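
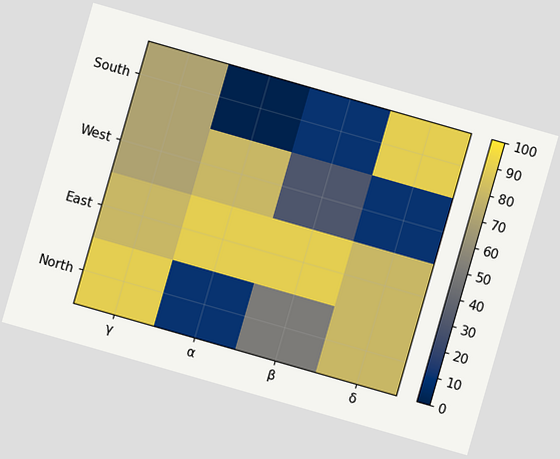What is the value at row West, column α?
80

The chart is tilted about 16° clockwise. Matching cell (West, α) against the colorbar gives 80.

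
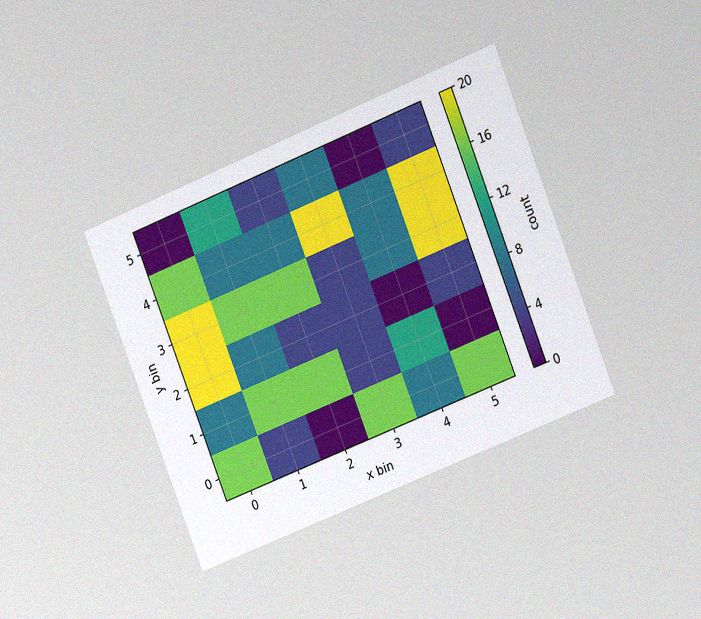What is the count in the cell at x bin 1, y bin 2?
The chart is tilted about 22° counter-clockwise and viewed at a slight angle, with some photo noise. Matching the cell (1, 2) against the colorbar gives 8.

8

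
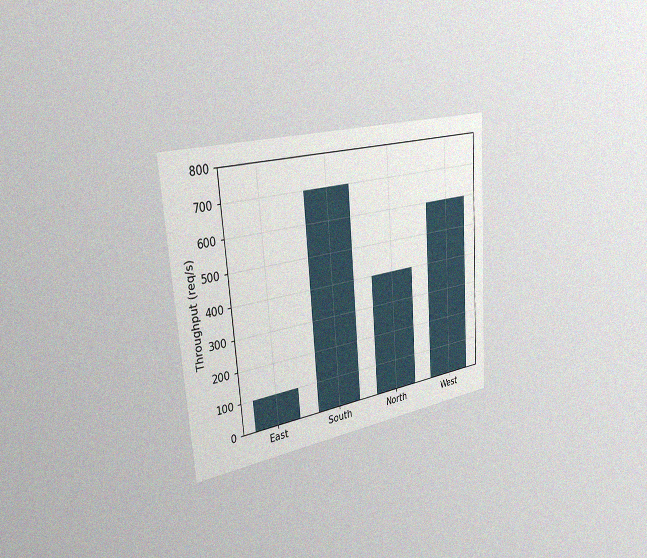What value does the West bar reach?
600req/s

The chart is tilted about 4° counter-clockwise and viewed slightly from the left, with some photo noise. Reading along the chart's y-axis, the West bar reaches 600req/s.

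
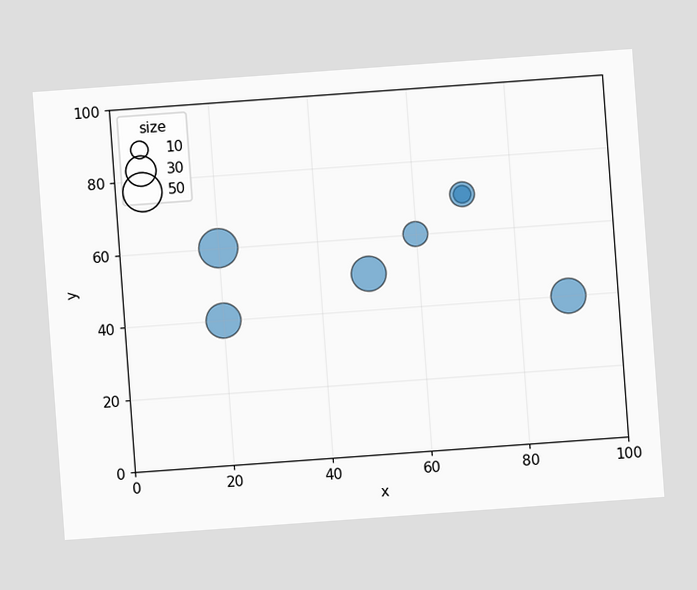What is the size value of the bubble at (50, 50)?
The chart is tilted about 4° counter-clockwise. Matching the bubble at (50, 50) against the size legend gives 40.

40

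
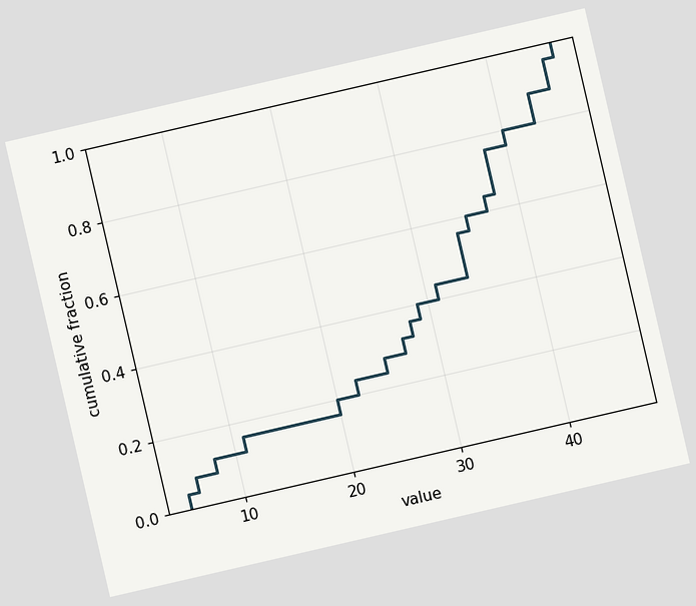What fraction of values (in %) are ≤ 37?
The chart is tilted about 13° counter-clockwise. At x=37 the ECDF step is at 64%.

64%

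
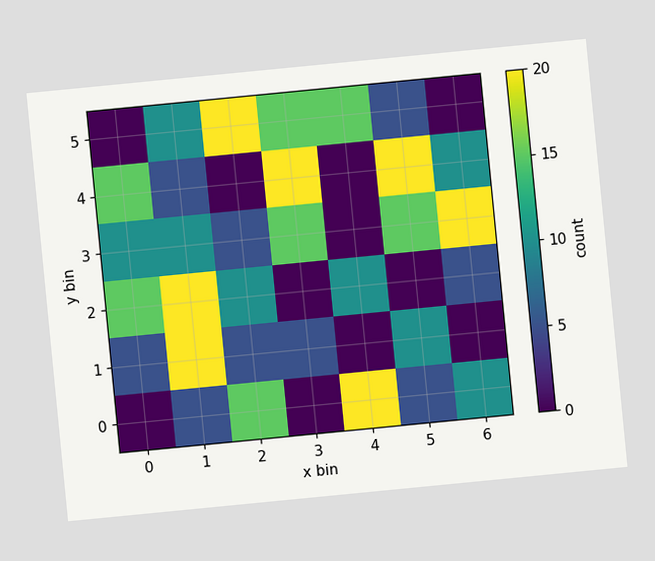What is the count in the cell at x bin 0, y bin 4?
15

The chart is tilted about 6° counter-clockwise. Matching the cell (0, 4) against the colorbar gives 15.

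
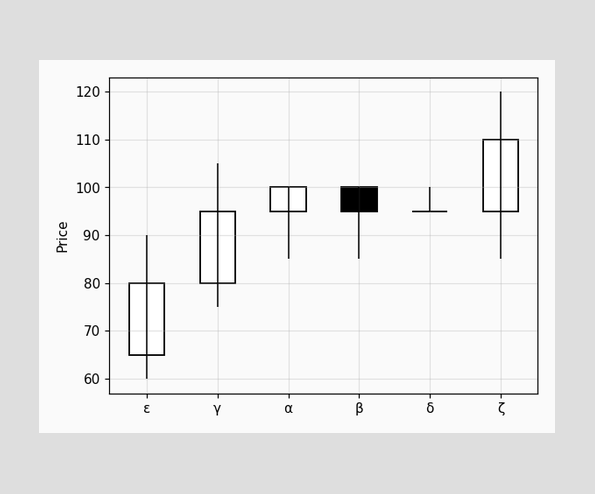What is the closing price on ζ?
110

The ζ candle closes at 110.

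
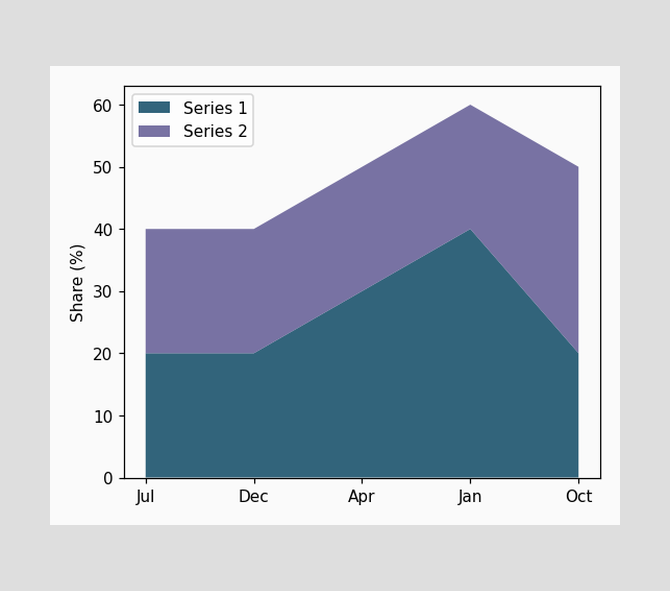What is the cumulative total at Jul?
40%

The stacked total at Jul reaches 40%.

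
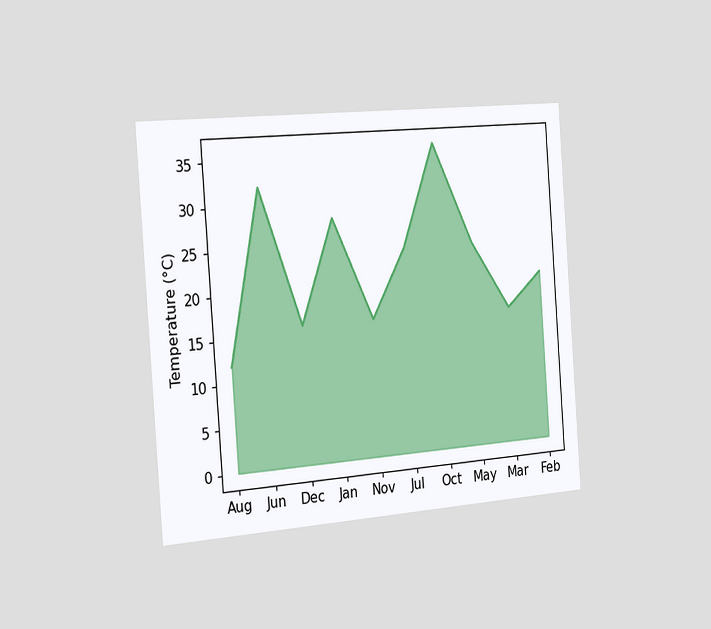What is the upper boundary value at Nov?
16°C

The chart is tilted about 4° counter-clockwise and viewed slightly from the left. At Nov the upper boundary is at 16°C.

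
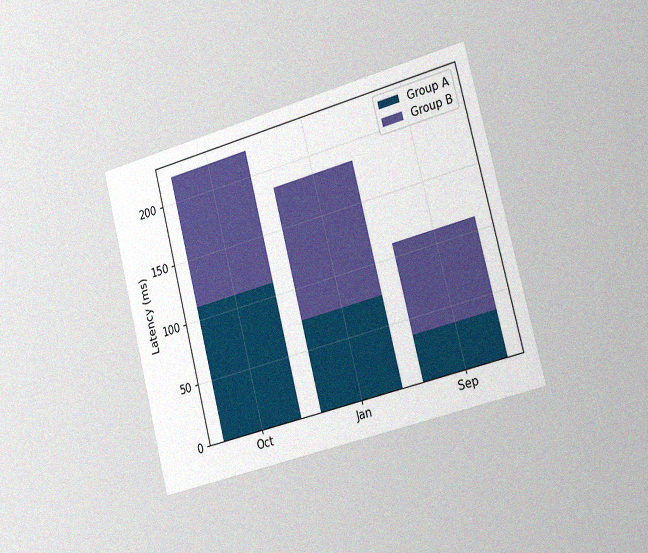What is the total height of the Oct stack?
222ms

The chart is tilted about 14° counter-clockwise and viewed slightly from the right, with some photo noise. The Oct stack's top reaches 222ms on the y-axis.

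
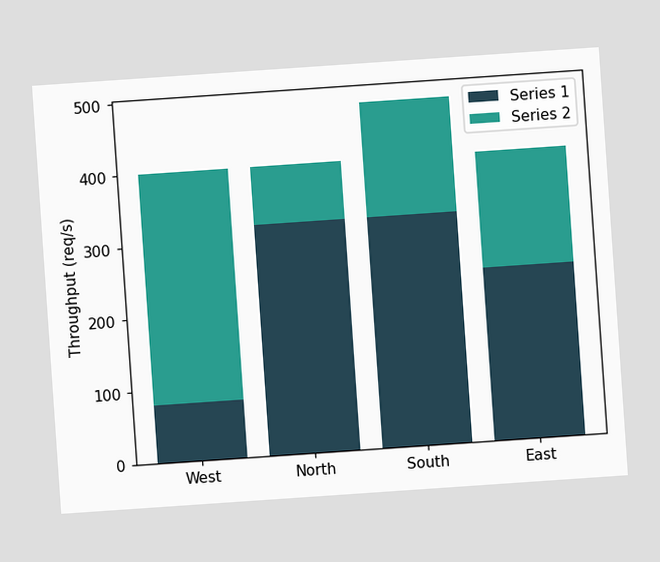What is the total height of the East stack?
The chart is tilted about 4° counter-clockwise. The East stack's top reaches 400req/s on the y-axis.

400req/s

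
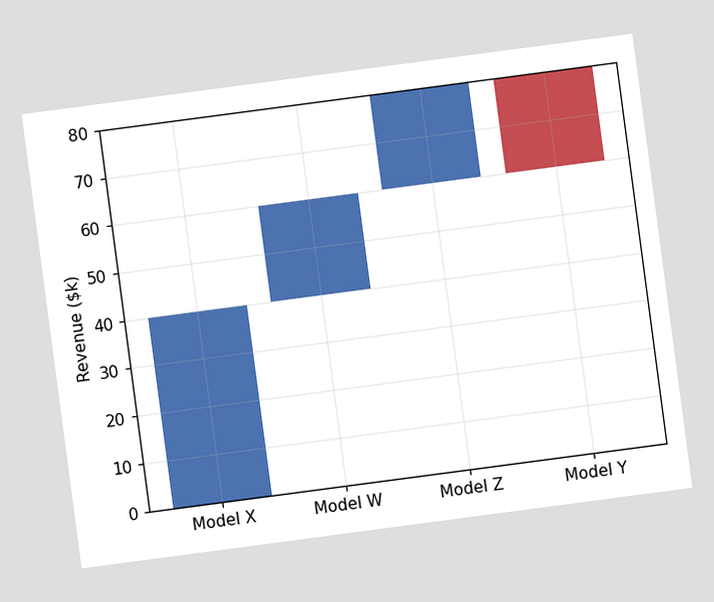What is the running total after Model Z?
The chart is tilted about 8° counter-clockwise. After Model Z the running total reaches $80k.

$80k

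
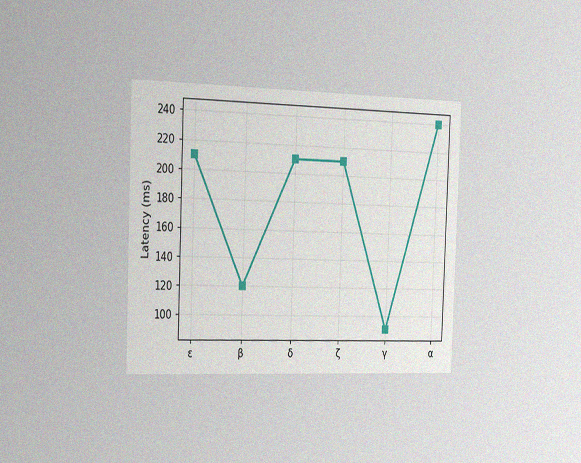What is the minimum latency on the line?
The chart is tilted about 2° clockwise and viewed slightly from the left, with some photo noise. The lowest point is at γ, and reading across to the y-axis gives 90ms.

90ms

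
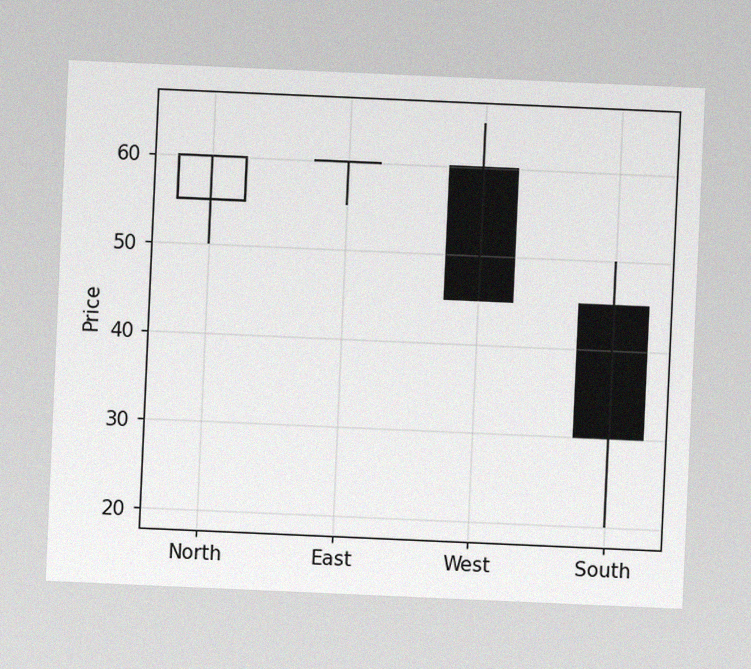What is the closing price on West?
The chart is tilted about 3° clockwise, with some photo noise. The West candle closes at 45.

45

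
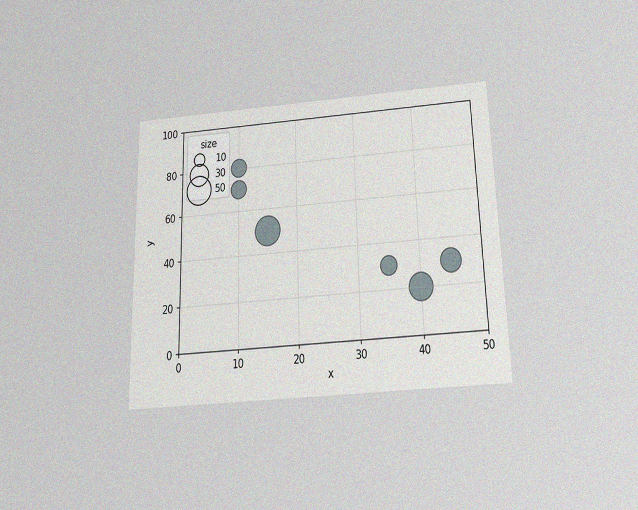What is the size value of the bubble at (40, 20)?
The chart is viewed slightly from below, with some photo noise. Matching the bubble at (40, 20) against the size legend gives 40.

40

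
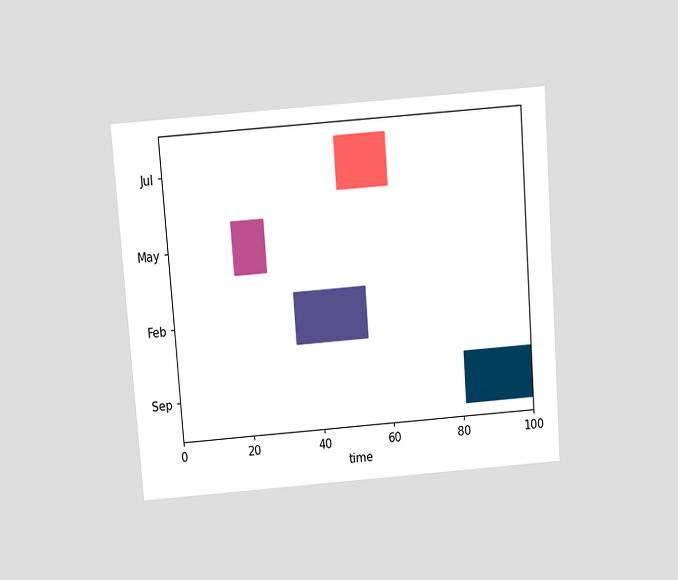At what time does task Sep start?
81

The chart is tilted about 4° counter-clockwise and viewed slightly from above. The Sep bar begins at t=81.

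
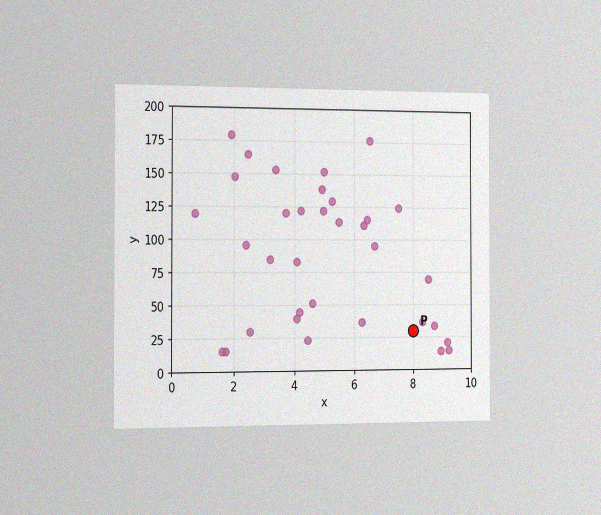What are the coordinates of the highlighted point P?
(8, 30)

The chart is viewed slightly from the left, with some photo noise. Following the gridlines from P to each axis, P sits at (8, 30).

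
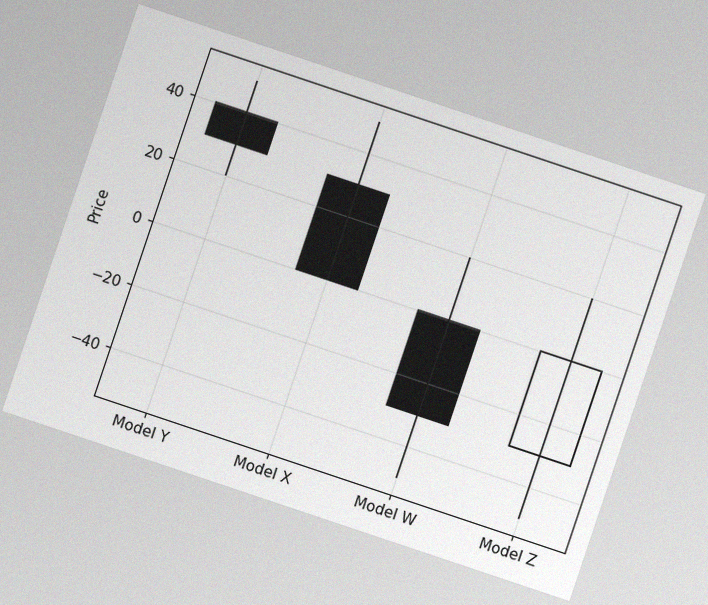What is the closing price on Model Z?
0

The chart is tilted about 19° clockwise, with some photo noise. The Model Z candle closes at 0.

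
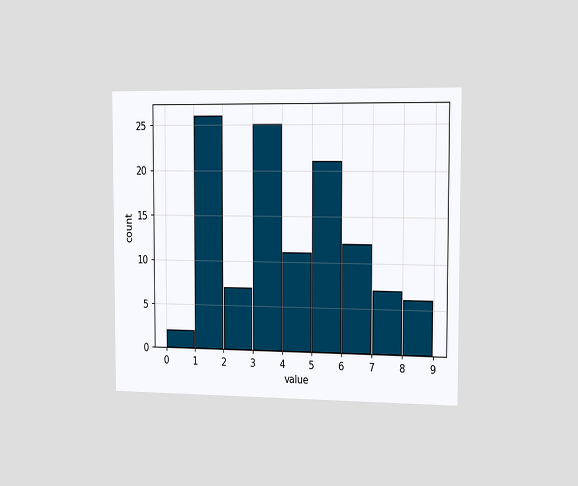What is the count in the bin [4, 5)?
The chart is viewed slightly from the right. The [4, 5) bin has height 11.

11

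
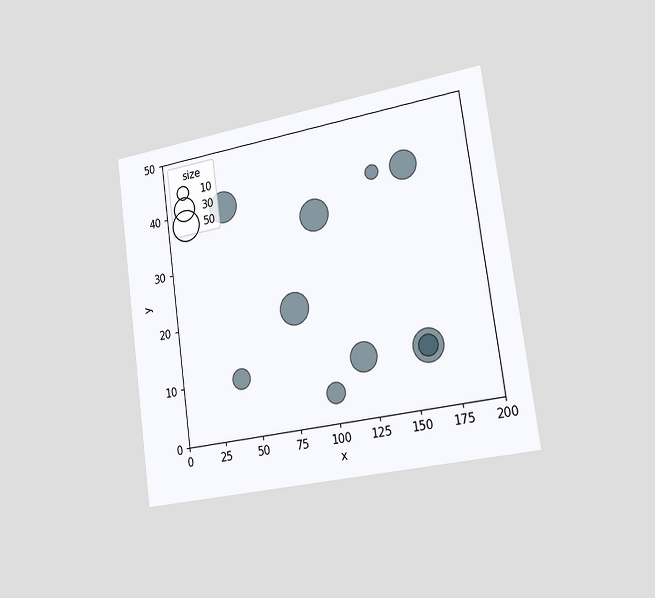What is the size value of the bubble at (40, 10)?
20

The chart is tilted about 8° counter-clockwise and viewed slightly from the right. Matching the bubble at (40, 10) against the size legend gives 20.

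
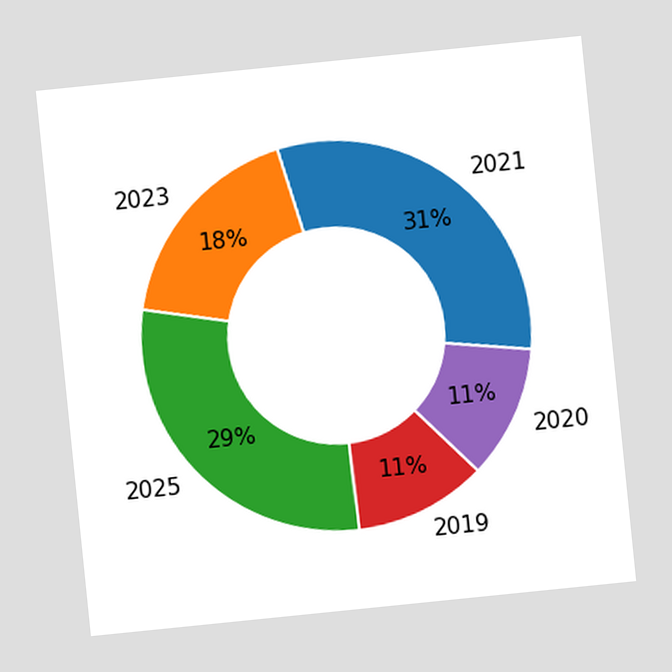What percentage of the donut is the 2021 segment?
The chart is tilted about 6° counter-clockwise. The 2021 segment takes up 31% of the ring.

31%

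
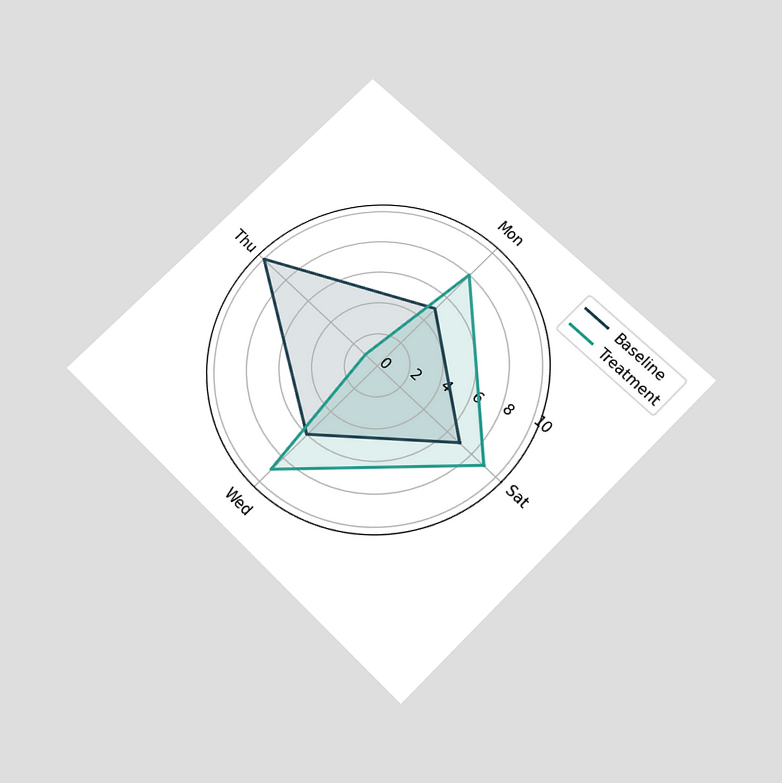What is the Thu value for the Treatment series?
The chart is tilted about 45° clockwise and viewed slightly from below. On the Thu axis, Treatment reaches 1.

1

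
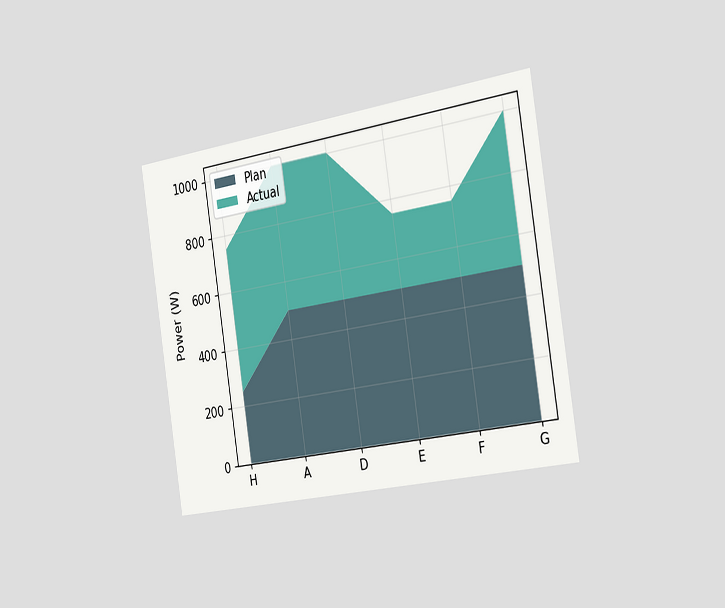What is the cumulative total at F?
The chart is tilted about 9° counter-clockwise and viewed slightly from the right. The stacked total at F reaches 750W.

750W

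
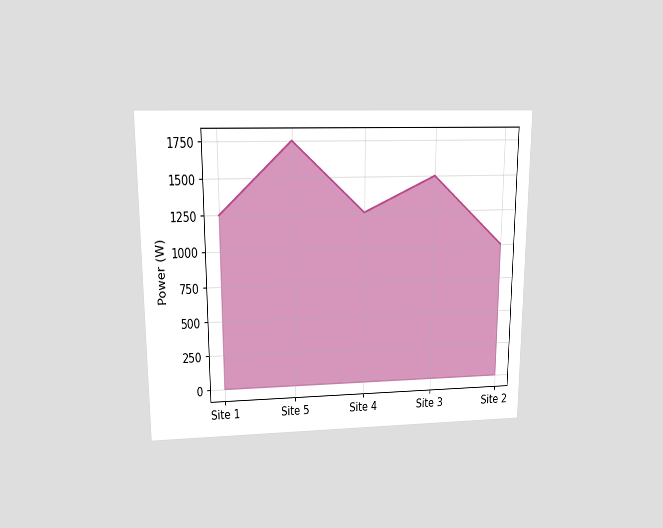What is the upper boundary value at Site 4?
1250W

The chart is viewed slightly from above. At Site 4 the upper boundary is at 1250W.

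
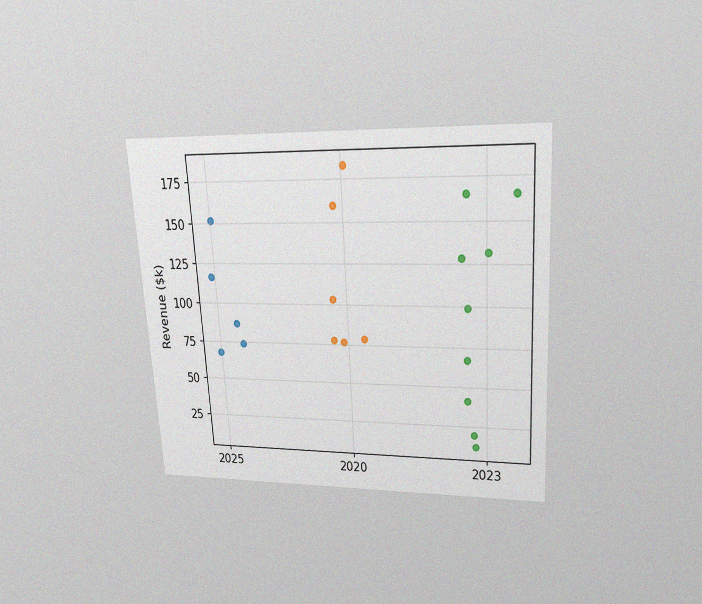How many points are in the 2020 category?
6

The chart is tilted about 4° counter-clockwise and viewed slightly from above, with some photo noise. Counting the markers in the 2020 column gives 6.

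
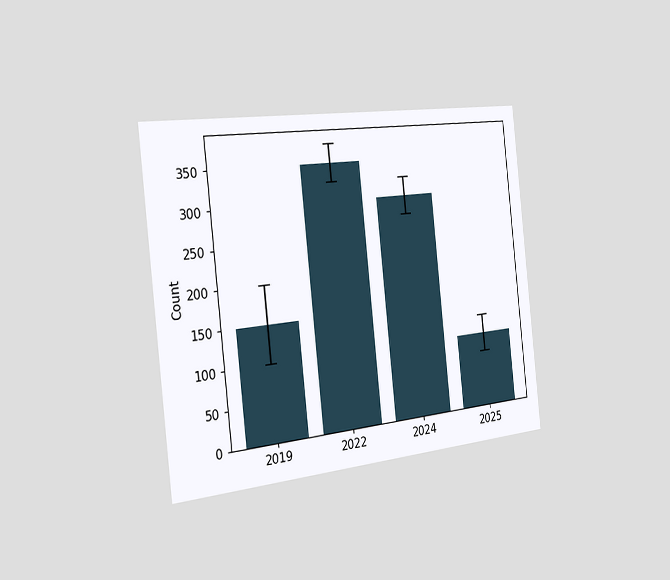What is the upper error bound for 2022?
375

The chart is tilted about 6° counter-clockwise and viewed slightly from the left. The 2022 bar's upper whisker reaches 375.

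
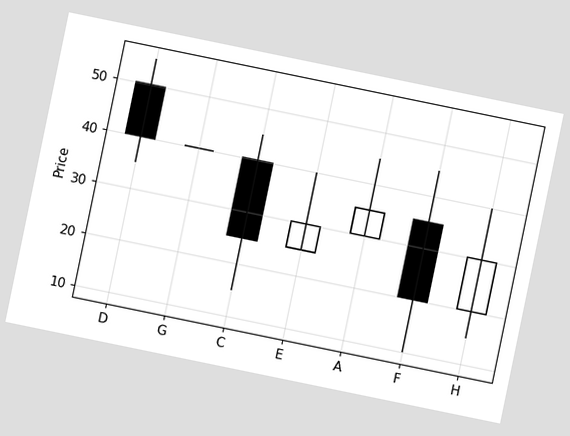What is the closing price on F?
20

The chart is tilted about 12° clockwise. The F candle closes at 20.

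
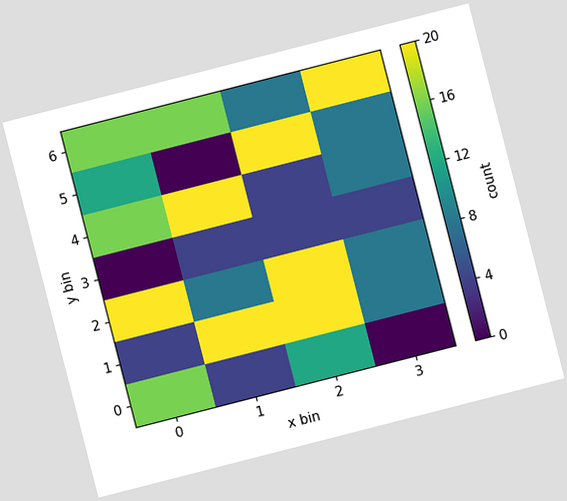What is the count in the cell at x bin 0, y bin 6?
16

The chart is tilted about 14° counter-clockwise. Matching the cell (0, 6) against the colorbar gives 16.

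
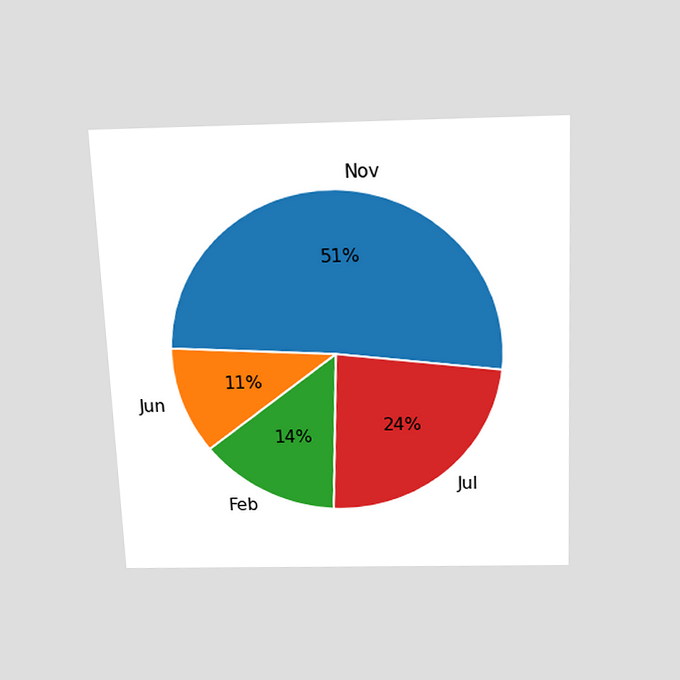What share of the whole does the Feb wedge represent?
14%

The chart is tilted about 2° counter-clockwise and viewed slightly from above. The Feb slice takes up 14% of the pie.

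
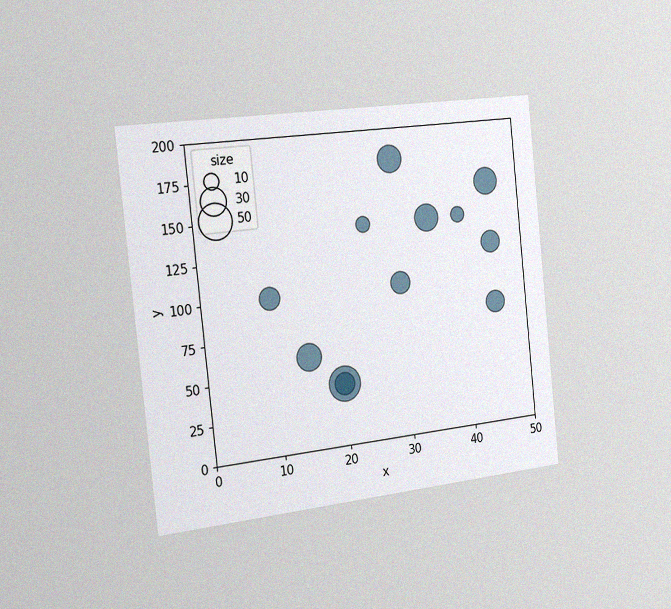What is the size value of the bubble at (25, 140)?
10

The chart is tilted about 6° counter-clockwise and viewed slightly from the left, with some photo noise. Matching the bubble at (25, 140) against the size legend gives 10.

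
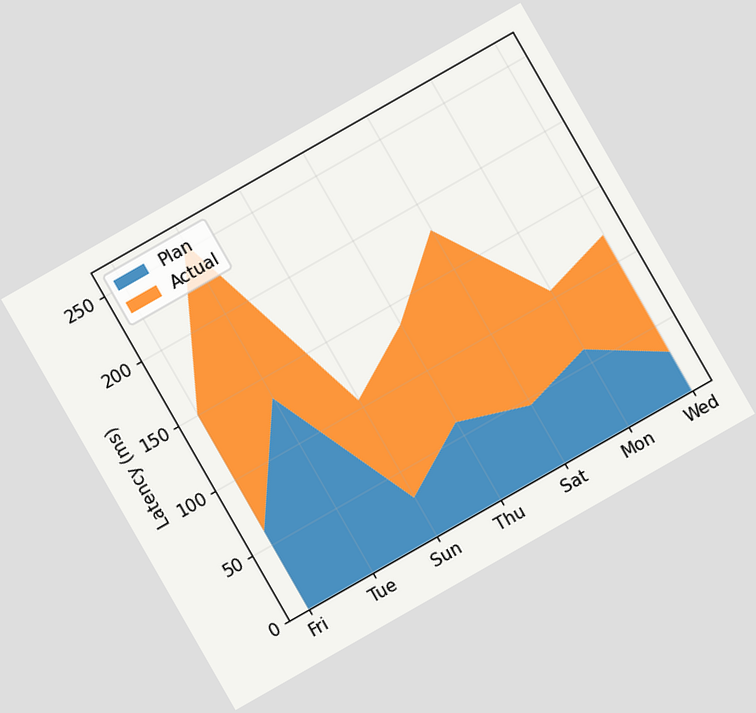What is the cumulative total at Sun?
105ms

The chart is tilted about 30° counter-clockwise. The stacked total at Sun reaches 105ms.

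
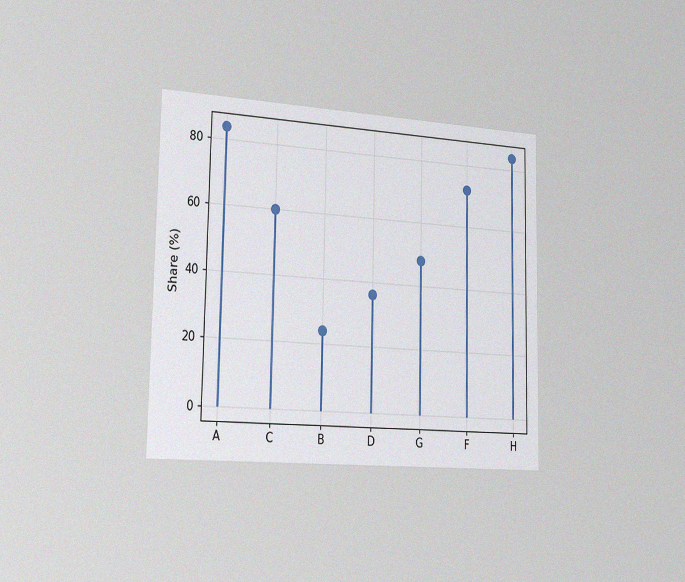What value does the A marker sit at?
84%

The chart is viewed slightly from the left, with some photo noise. The A marker sits at 84%.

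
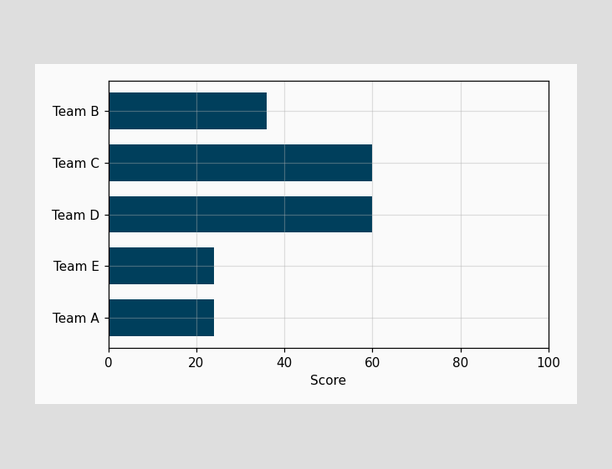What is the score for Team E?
24

Reading along the chart's x-axis, the Team E bar reaches 24.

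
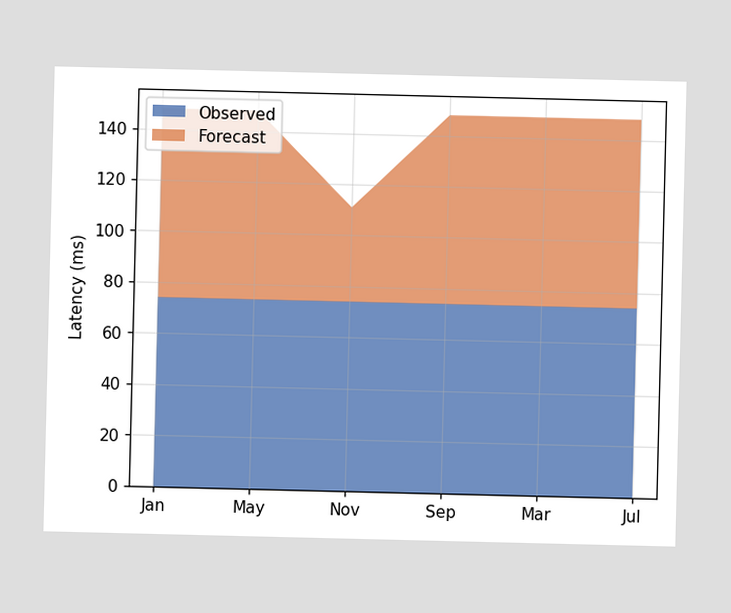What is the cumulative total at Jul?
148ms

The stacked total at Jul reaches 148ms.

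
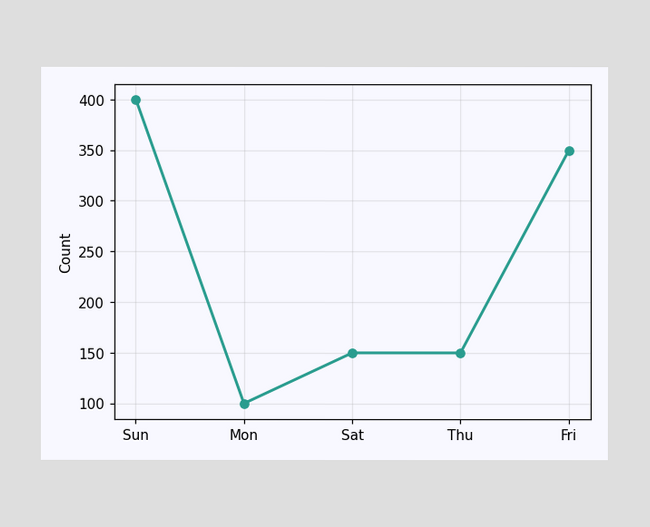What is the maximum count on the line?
The highest point is at Sun, and reading across to the y-axis gives 400.

400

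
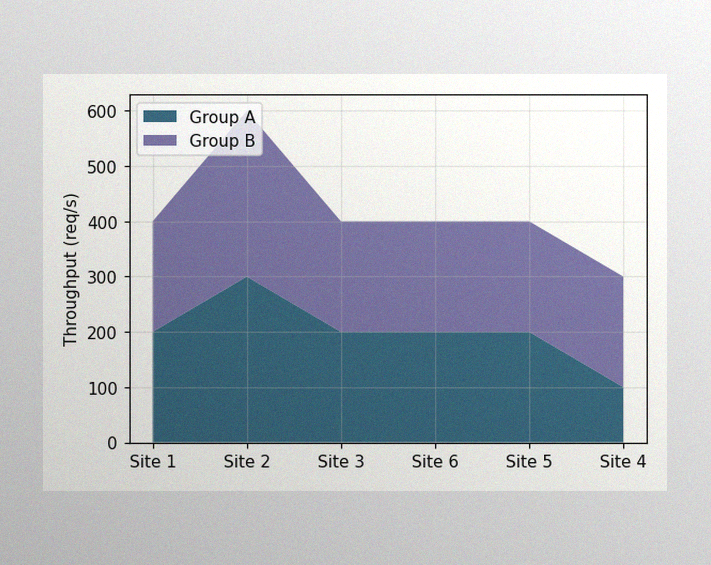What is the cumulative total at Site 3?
The image has some photo noise and uneven lighting. The stacked total at Site 3 reaches 400req/s.

400req/s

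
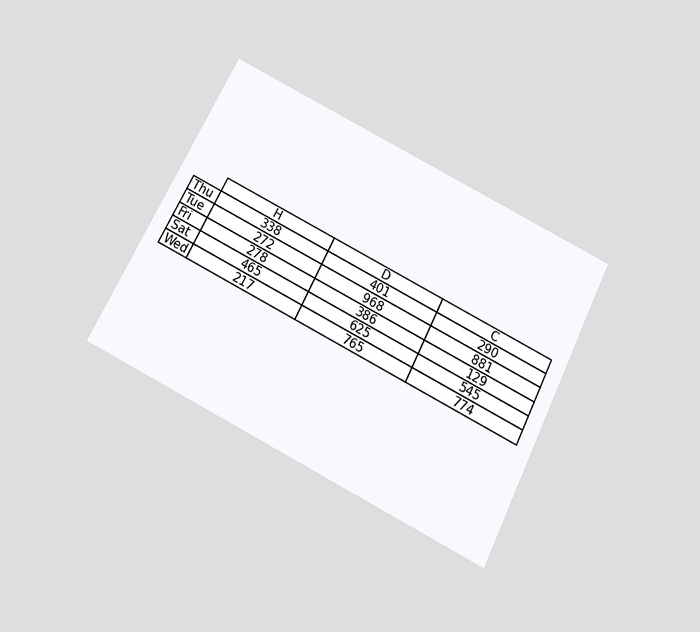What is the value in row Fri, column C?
129

The chart is tilted about 27° clockwise and viewed slightly from below. The (Fri, C) cell reads 129.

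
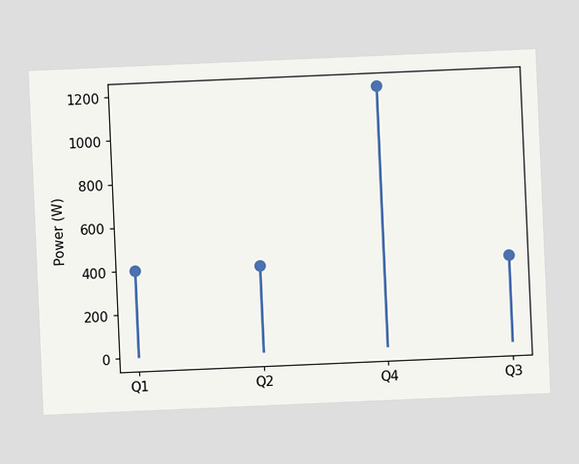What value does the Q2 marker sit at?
The chart is tilted about 2° counter-clockwise. The Q2 marker sits at 400W.

400W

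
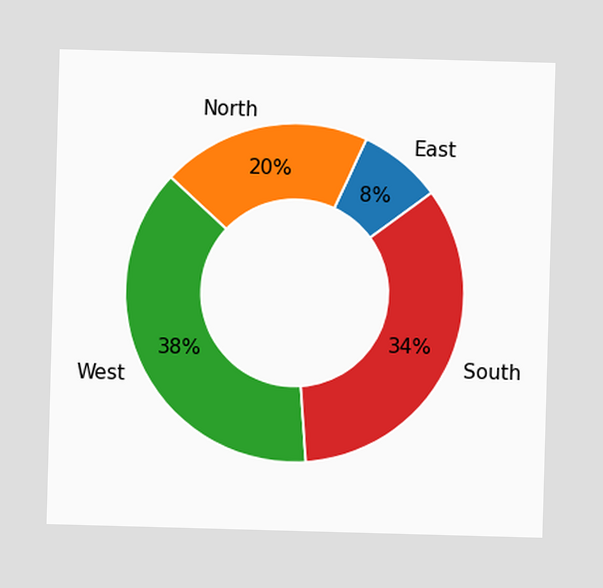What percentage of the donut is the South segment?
34%

The South segment takes up 34% of the ring.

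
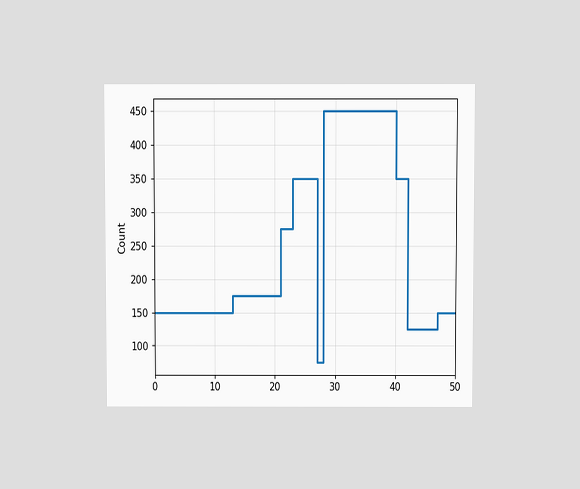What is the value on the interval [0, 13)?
150

The chart is viewed slightly from above. On [0, 13) the step sits at 150.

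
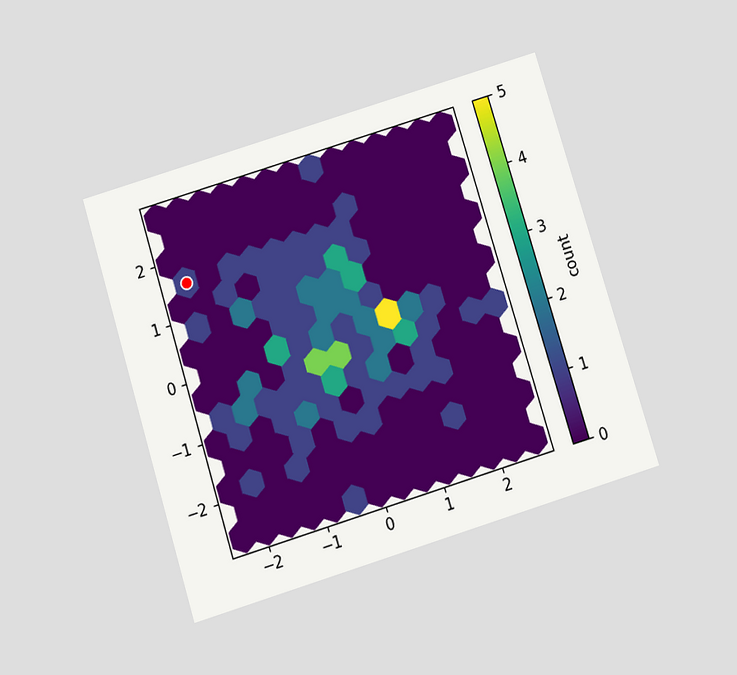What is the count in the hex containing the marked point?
The chart is tilted about 17° counter-clockwise and viewed slightly from below. The marked hex reads 1 on the colorbar.

1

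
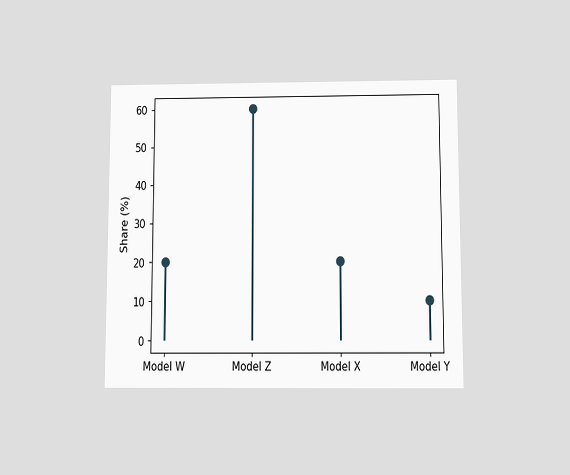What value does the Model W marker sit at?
The chart is viewed slightly from below. The Model W marker sits at 20%.

20%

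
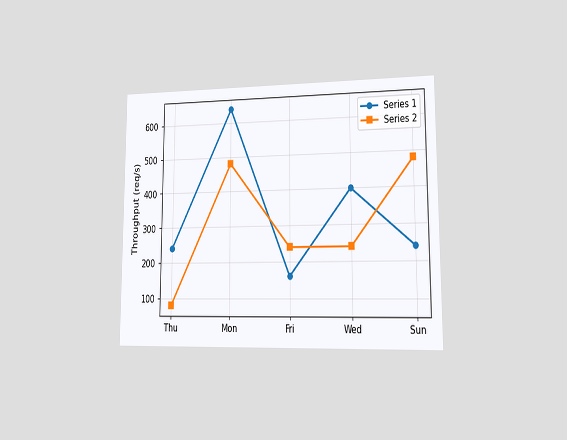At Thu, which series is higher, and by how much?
Series 1, by 160req/s

The chart is viewed at a slight angle. At Thu, Series 1 sits above the other line by 160req/s.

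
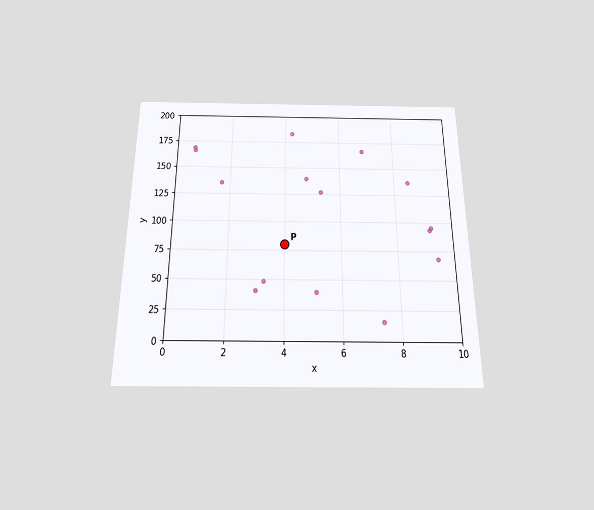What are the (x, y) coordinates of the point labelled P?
The chart is viewed slightly from below. Following the gridlines from P to each axis, P sits at (4, 80).

(4, 80)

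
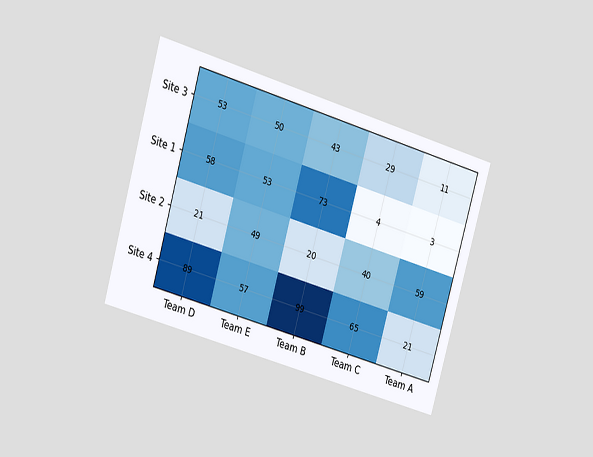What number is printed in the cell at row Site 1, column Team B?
The chart is tilted about 16° clockwise and viewed at a slight angle. The (Site 1, Team B) cell reads 73.

73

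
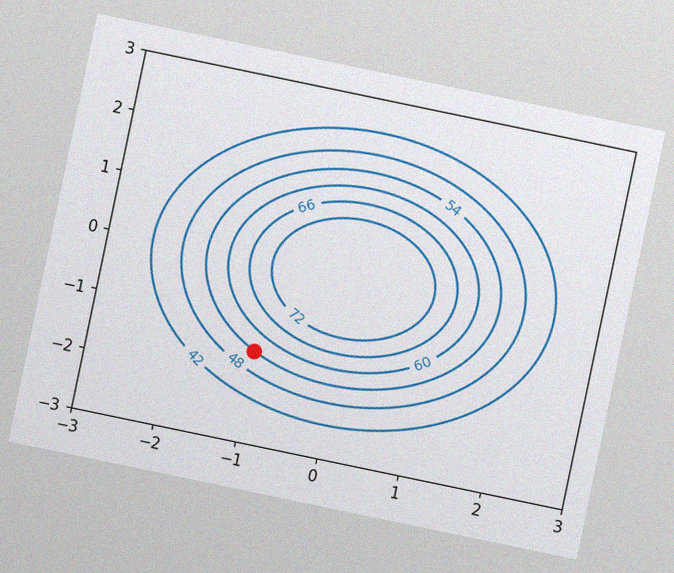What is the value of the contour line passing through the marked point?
The chart is tilted about 12° clockwise, with some photo noise. The marked point sits on the contour labelled 54.

54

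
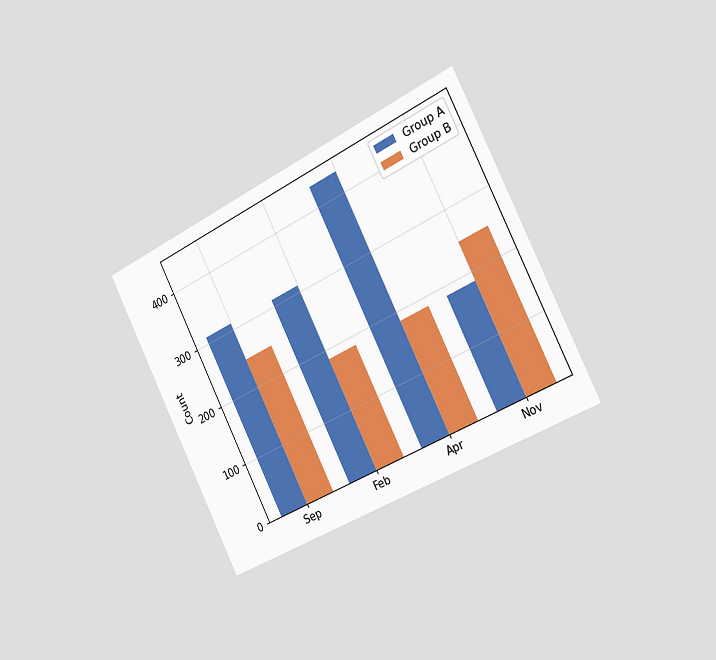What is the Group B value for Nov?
248

The chart is tilted about 27° counter-clockwise and viewed slightly from the right. The Group B bar at Nov reaches 248 on the y-axis.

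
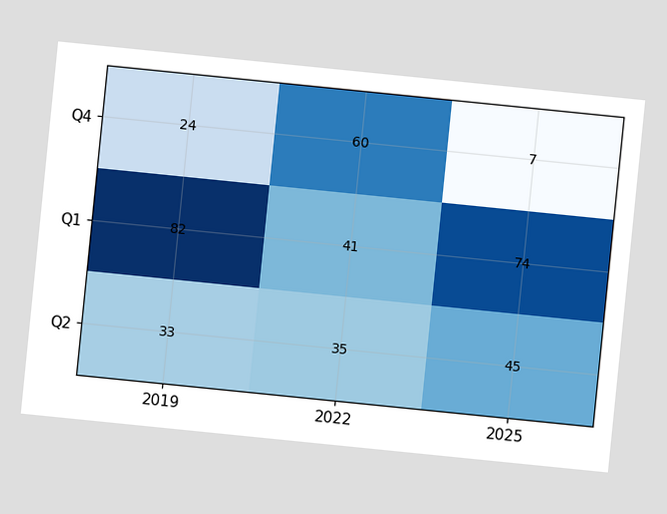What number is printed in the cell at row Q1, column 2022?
The chart is tilted about 6° clockwise. The (Q1, 2022) cell reads 41.

41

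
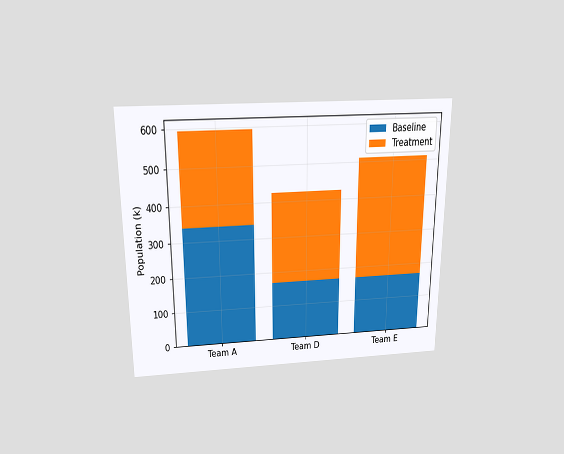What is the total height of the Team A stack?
595k

The chart is viewed slightly from above. The Team A stack's top reaches 595k on the y-axis.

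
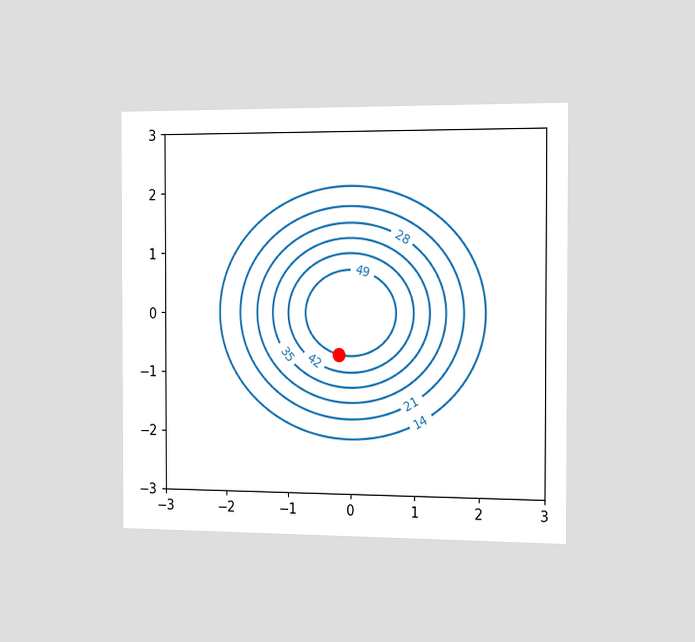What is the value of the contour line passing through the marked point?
The chart is viewed slightly from the right. The marked point sits on the contour labelled 49.

49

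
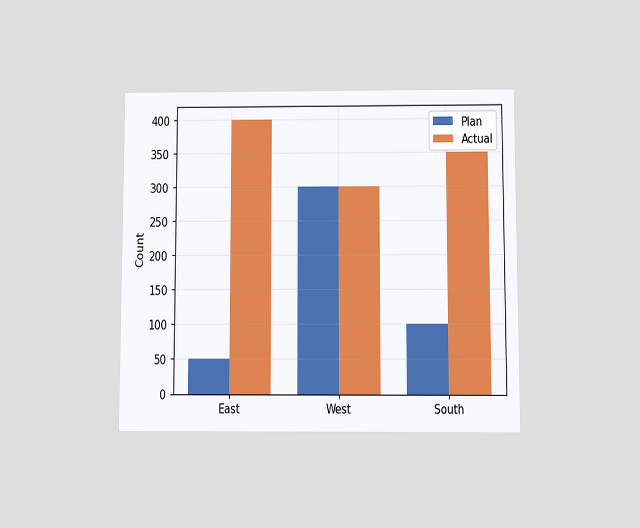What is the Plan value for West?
300

The chart is viewed slightly from below. The Plan bar at West reaches 300 on the y-axis.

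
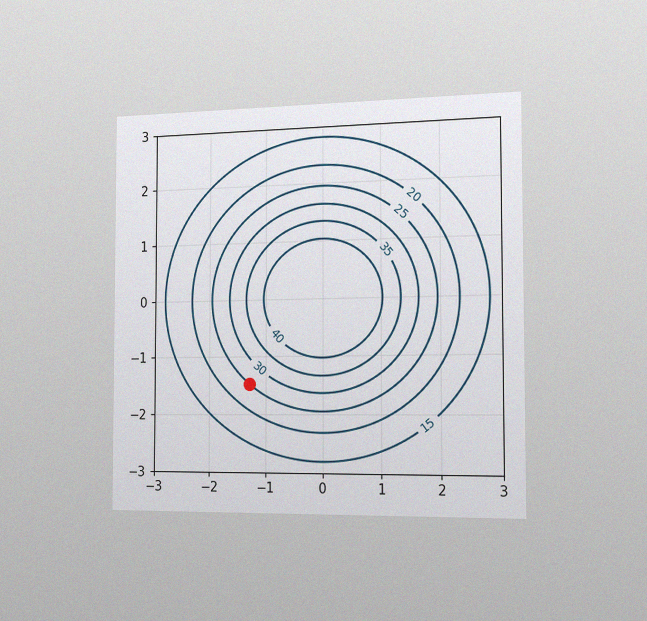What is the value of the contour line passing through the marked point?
The chart is viewed slightly from the right, with some photo noise. The marked point sits on the contour labelled 25.

25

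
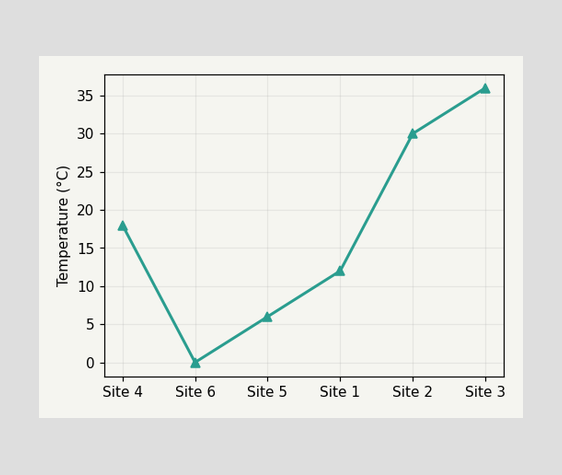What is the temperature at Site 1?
12°C

At Site 1, the line is at 12°C.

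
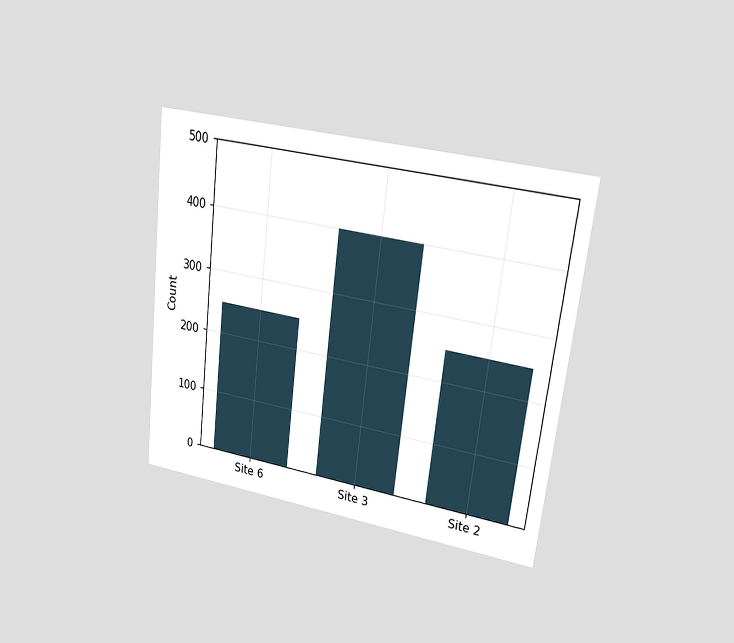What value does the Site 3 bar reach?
The chart is tilted about 7° clockwise and viewed at a slight angle. Reading along the chart's y-axis, the Site 3 bar reaches 400.

400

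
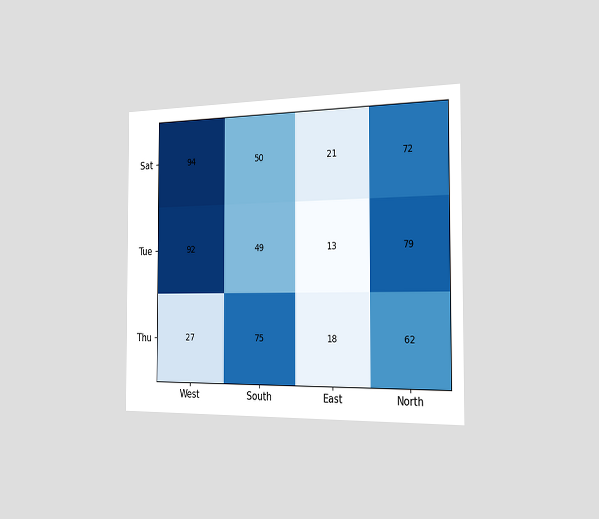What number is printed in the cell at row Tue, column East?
13

The chart is viewed slightly from the right. The (Tue, East) cell reads 13.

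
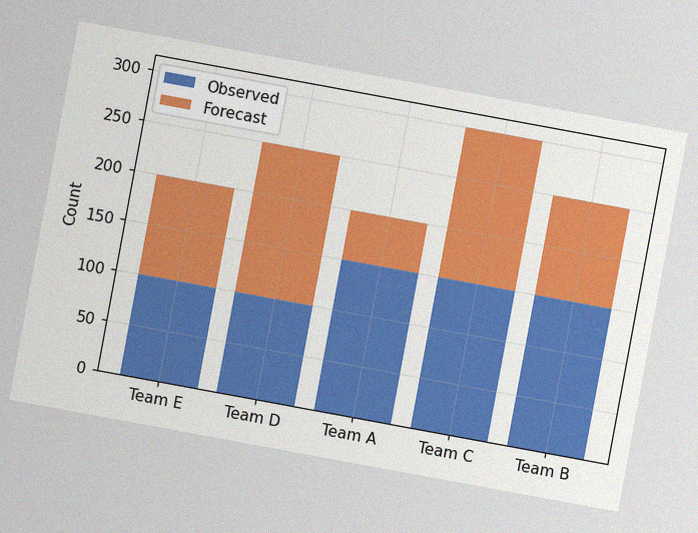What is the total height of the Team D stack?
The chart is tilted about 10° clockwise, with some photo noise. The Team D stack's top reaches 250 on the y-axis.

250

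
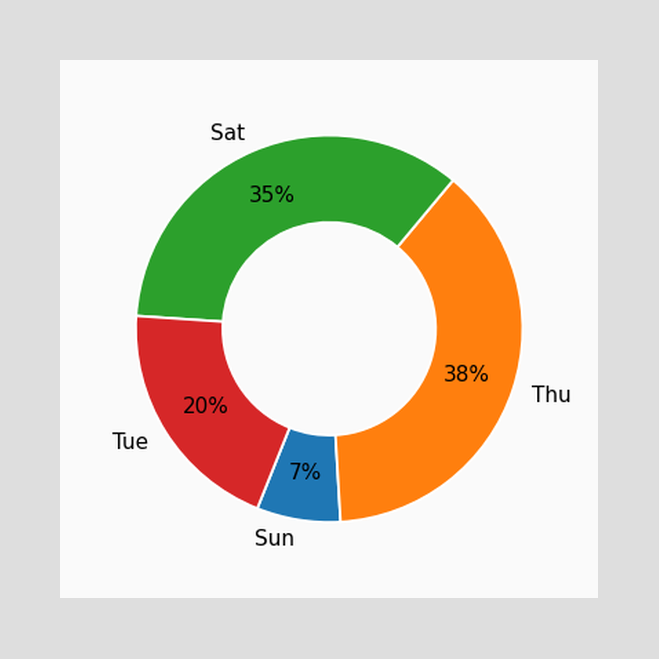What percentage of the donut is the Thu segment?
The Thu segment takes up 38% of the ring.

38%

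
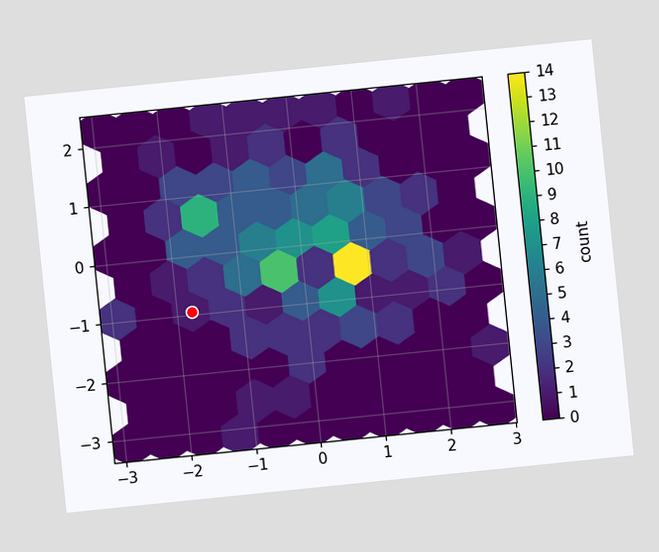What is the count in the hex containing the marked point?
The chart is tilted about 6° counter-clockwise. The marked hex reads 1 on the colorbar.

1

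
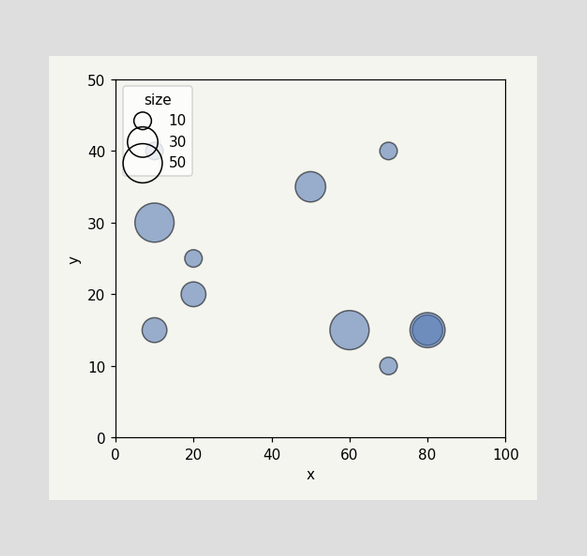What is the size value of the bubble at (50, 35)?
30

Matching the bubble at (50, 35) against the size legend gives 30.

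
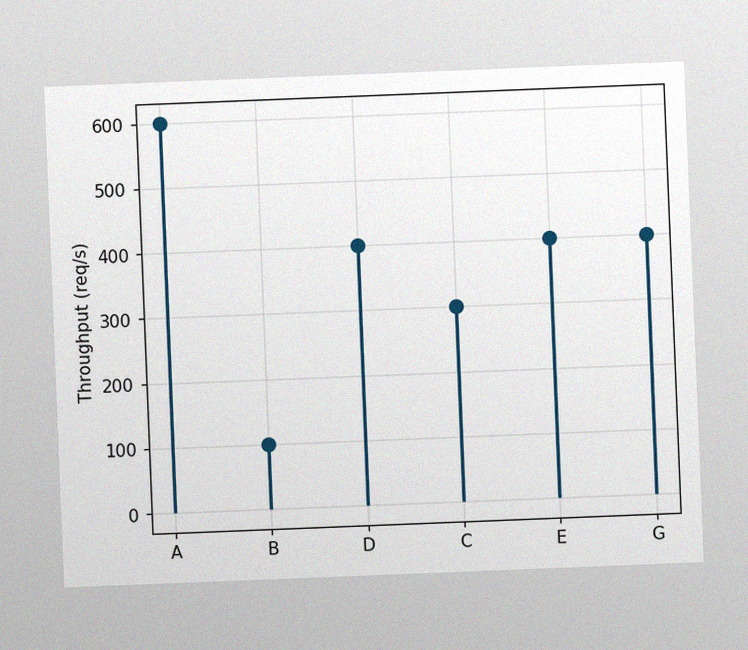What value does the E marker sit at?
The chart is tilted about 2° counter-clockwise, with some photo noise. The E marker sits at 400req/s.

400req/s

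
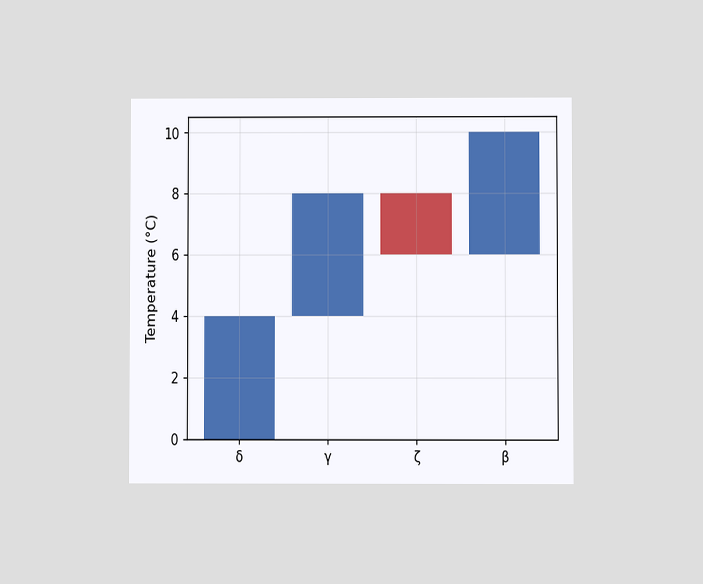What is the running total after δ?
4°C

The chart is viewed at a slight angle. After δ the running total reaches 4°C.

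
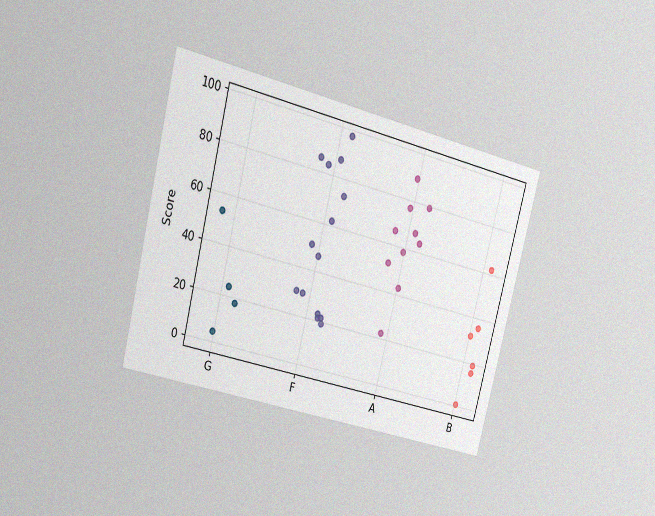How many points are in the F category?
14

The chart is tilted about 14° clockwise and viewed at a slight angle, with some photo noise. Counting the markers in the F column gives 14.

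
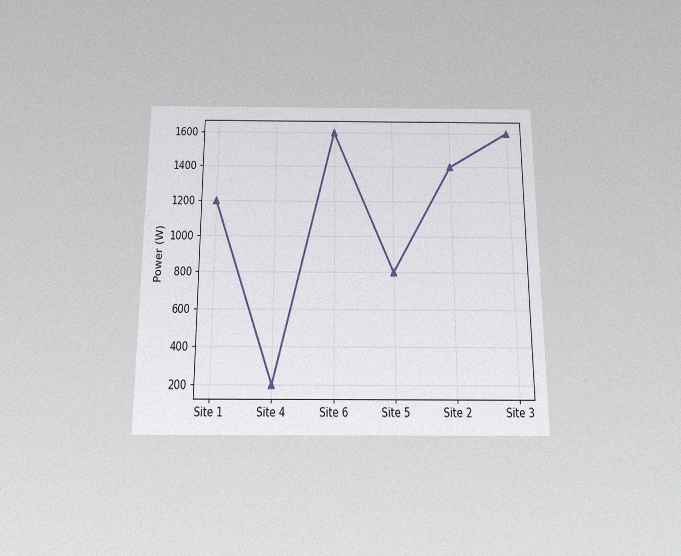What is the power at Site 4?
The chart is viewed slightly from below, with some photo noise. At Site 4, the line is at 200W.

200W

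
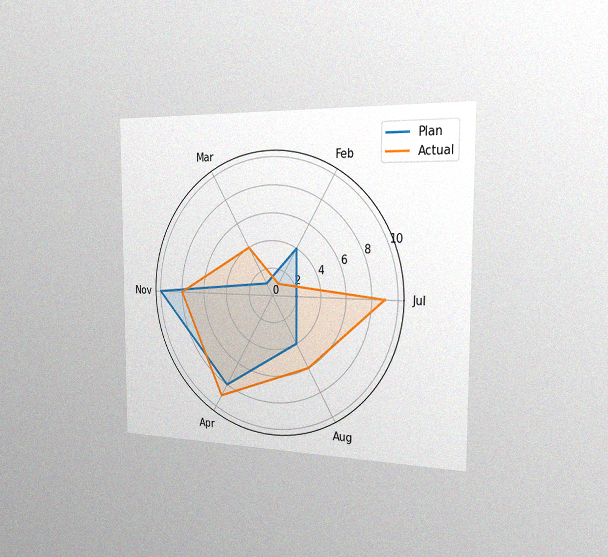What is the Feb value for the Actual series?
1

The chart is viewed slightly from the right, with some photo noise. On the Feb axis, Actual reaches 1.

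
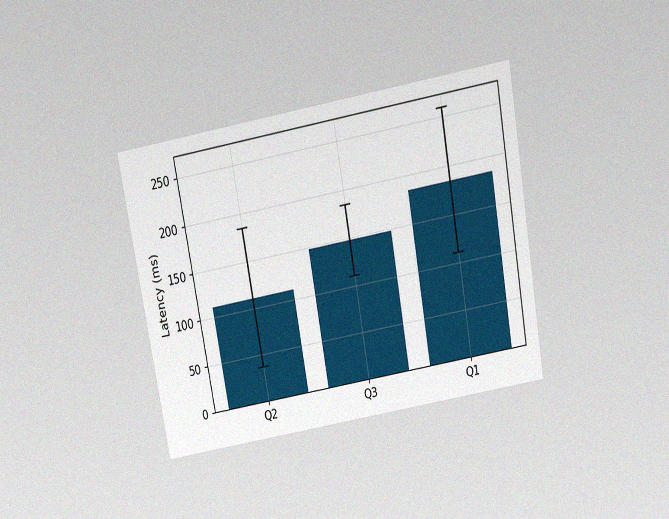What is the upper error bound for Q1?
259ms

The chart is tilted about 10° counter-clockwise and viewed slightly from above, with some photo noise. The Q1 bar's upper whisker reaches 259ms.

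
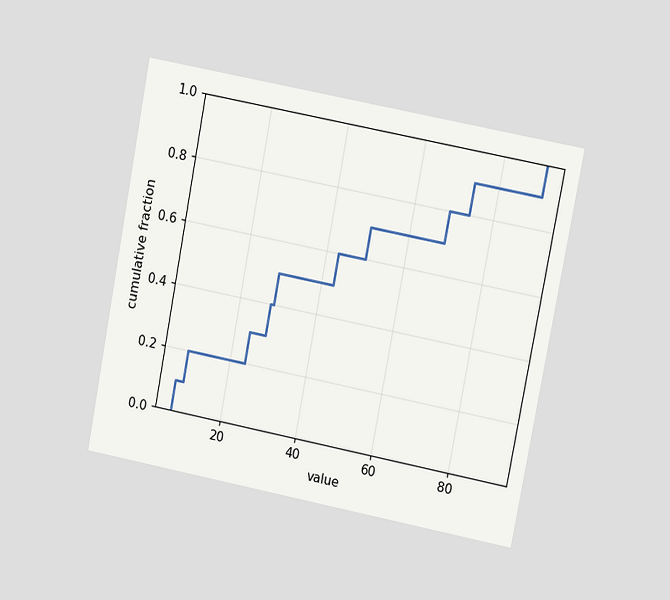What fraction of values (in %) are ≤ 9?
The chart is tilted about 11° clockwise and viewed at a slight angle. At x=9 the ECDF step is at 20%.

20%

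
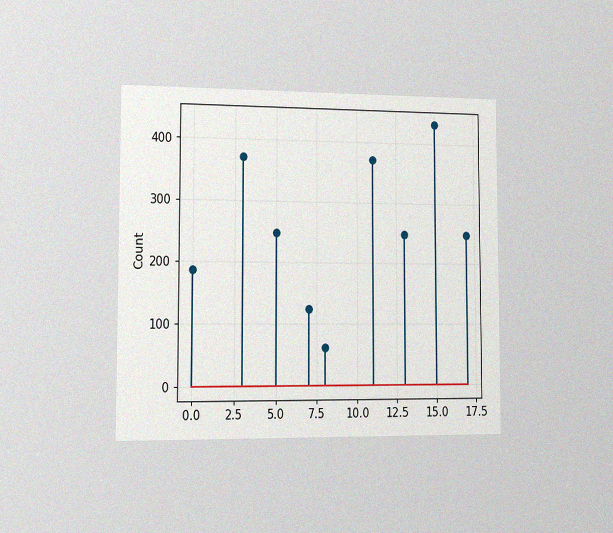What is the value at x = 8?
62

The chart is viewed slightly from the left, with some photo noise. The stem at x=8 reaches 62.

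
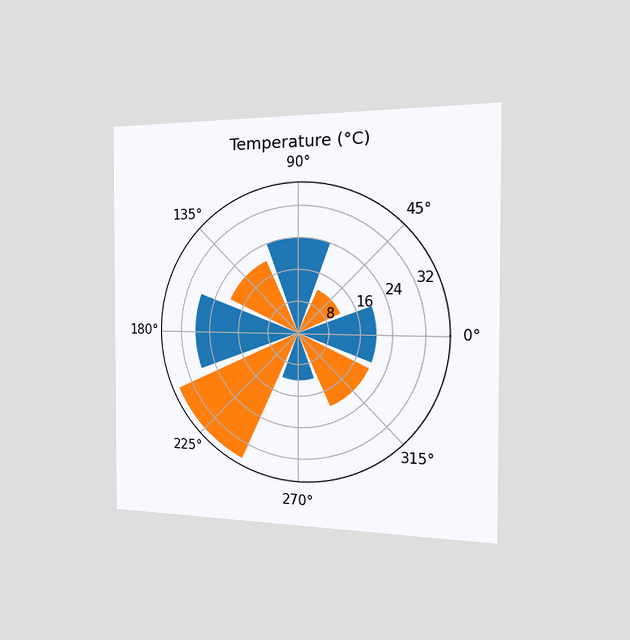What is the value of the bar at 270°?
12°C

The chart is viewed slightly from the right. The bar at 270° reaches 12°C on the radial axis.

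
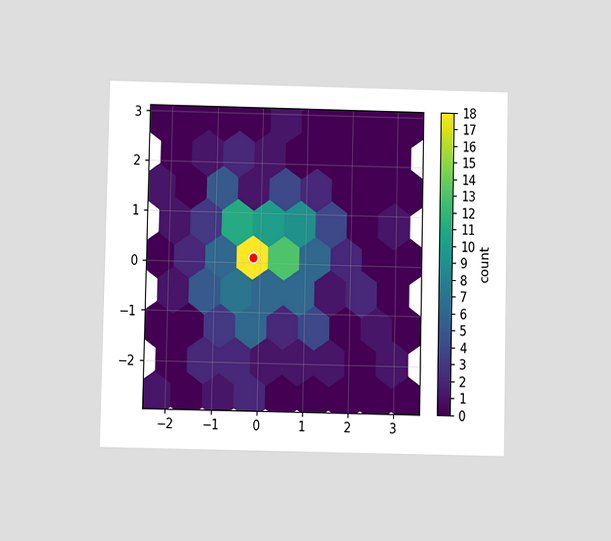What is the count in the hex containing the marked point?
18

The chart is viewed slightly from below. The marked hex reads 18 on the colorbar.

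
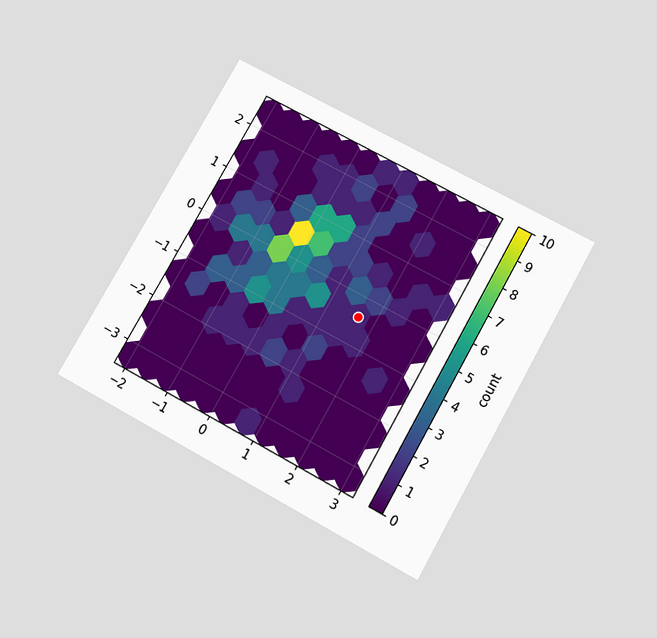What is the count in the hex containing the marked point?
1

The chart is tilted about 29° clockwise and viewed slightly from below. The marked hex reads 1 on the colorbar.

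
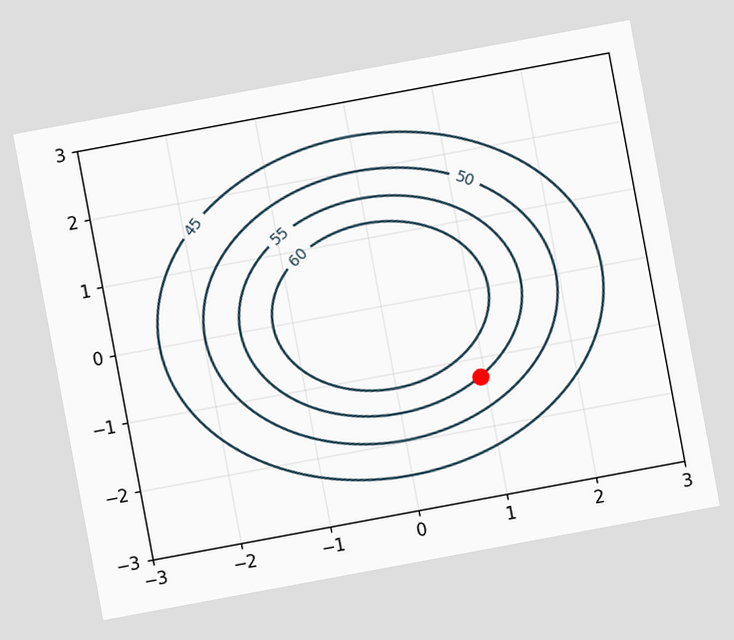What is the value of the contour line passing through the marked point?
The chart is tilted about 11° counter-clockwise. The marked point sits on the contour labelled 55.

55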